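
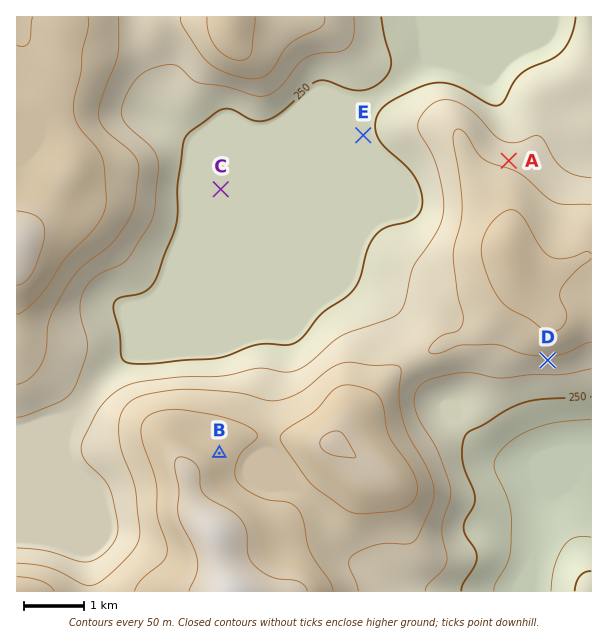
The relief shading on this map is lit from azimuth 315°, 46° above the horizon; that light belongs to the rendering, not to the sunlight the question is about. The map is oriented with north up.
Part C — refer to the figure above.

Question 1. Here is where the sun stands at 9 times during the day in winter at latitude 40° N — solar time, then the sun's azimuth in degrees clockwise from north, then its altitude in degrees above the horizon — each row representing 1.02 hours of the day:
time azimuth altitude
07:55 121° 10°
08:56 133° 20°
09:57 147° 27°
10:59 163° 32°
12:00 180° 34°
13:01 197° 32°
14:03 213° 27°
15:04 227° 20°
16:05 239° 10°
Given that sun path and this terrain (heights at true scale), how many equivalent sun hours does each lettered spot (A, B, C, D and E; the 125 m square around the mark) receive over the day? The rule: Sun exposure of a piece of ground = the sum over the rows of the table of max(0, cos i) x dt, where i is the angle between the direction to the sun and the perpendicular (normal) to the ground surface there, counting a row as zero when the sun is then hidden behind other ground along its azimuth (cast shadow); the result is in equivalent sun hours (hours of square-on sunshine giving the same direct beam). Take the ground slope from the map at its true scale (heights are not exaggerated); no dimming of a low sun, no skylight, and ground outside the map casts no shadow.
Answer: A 2.8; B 3.4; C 3.6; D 4.7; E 3.6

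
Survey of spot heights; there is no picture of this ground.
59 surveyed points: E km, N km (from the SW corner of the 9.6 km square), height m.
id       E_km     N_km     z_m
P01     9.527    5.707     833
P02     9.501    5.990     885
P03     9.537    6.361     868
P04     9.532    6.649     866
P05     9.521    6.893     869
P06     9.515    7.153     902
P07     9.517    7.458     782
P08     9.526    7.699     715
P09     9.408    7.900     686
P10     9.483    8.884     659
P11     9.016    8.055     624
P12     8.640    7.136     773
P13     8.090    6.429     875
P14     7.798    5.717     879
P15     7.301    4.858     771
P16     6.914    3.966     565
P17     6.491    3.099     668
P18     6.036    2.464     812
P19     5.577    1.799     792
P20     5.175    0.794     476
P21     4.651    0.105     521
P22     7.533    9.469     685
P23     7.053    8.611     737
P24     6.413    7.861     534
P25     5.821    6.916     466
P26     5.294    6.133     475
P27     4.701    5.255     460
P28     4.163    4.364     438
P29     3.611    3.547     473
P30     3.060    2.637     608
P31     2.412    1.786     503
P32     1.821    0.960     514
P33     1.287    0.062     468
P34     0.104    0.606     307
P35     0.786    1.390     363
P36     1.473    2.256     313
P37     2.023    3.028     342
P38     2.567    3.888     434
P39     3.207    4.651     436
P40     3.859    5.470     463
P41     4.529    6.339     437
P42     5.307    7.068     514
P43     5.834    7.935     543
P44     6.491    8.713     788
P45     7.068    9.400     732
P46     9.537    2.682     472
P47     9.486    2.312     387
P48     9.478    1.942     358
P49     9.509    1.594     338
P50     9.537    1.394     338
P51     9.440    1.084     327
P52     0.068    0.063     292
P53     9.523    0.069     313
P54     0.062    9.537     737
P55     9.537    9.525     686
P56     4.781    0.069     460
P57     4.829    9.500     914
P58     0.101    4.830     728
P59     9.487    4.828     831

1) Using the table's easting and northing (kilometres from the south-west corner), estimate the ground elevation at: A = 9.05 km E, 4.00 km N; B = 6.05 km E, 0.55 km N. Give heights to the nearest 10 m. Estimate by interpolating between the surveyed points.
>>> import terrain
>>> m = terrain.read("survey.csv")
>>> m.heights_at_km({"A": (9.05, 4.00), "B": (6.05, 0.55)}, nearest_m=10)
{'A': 680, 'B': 360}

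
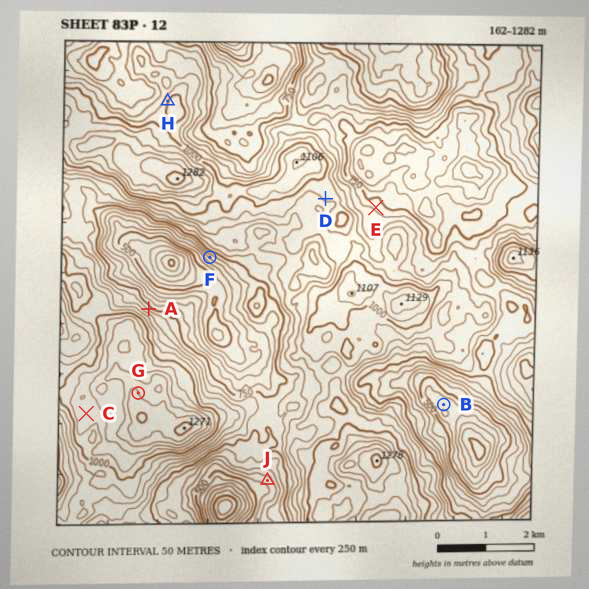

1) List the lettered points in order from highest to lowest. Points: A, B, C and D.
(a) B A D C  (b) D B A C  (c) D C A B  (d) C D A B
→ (d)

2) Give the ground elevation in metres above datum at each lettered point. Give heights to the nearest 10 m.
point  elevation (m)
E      790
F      660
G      1200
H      990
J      570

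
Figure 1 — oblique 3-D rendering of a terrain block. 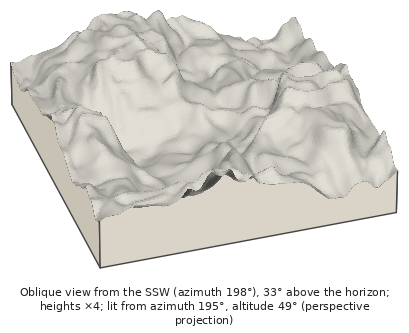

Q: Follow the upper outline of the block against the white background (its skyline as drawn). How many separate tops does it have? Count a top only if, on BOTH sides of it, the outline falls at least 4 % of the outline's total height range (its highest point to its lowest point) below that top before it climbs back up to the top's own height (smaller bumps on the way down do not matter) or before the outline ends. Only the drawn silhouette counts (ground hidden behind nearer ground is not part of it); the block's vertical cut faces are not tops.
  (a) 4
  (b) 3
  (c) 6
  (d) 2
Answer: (b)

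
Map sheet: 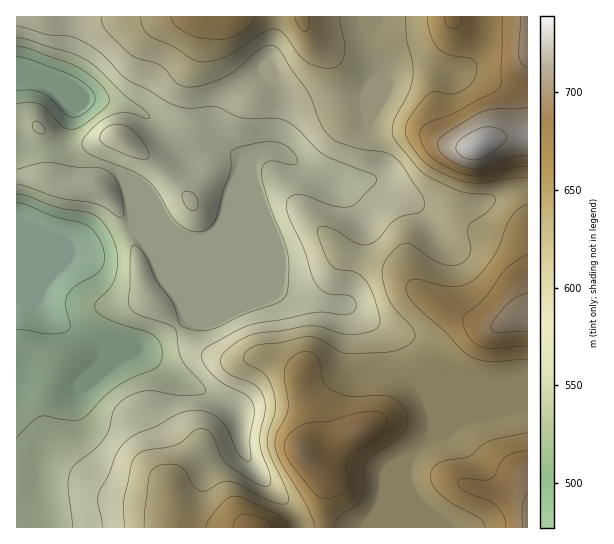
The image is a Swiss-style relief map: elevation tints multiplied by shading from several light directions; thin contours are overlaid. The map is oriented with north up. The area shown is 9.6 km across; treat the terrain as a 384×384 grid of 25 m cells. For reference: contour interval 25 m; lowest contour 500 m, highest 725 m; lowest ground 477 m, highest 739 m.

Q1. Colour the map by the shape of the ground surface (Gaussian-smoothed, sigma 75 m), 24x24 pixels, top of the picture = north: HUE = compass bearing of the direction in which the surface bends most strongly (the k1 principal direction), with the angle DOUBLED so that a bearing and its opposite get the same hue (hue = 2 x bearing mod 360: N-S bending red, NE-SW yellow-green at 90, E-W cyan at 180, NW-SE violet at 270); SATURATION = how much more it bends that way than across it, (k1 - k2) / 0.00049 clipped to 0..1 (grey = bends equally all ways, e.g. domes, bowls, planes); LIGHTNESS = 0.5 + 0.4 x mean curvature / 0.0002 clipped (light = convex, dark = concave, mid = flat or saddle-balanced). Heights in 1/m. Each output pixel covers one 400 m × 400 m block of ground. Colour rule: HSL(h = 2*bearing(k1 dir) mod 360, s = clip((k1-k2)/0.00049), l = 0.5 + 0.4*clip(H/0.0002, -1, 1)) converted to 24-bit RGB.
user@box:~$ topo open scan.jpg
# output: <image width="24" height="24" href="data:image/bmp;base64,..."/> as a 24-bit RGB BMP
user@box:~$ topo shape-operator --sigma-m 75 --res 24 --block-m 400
<image width="24" height="24" href="data:image/bmp;base64,Qk32BgAAAAAAADYAAAAoAAAAGAAAABgAAAABABgAAAAAAMAGAAATCwAAEwsAAAAAAAAAAAAAfYiIal+Afml7hYNxZG16gJJ+maOMnrCUSme3bnK6x+fg1+f0vi3/fxBq4tBEZG02QHlgfn+AgH9/flpiZz0xYmMxNWBCp897e4hyYVd4eICPhZ2jX2ugmn+Ln6V+m8GCPWN3WrCbtOqzWxlCMwAVyYk109Sorcu9MH6kbHOAgWCBlzmAloq/n8fbWo3LirV/eoiRWWWMgKaieIKWZlZ+g5+Srca8w7CmTU52ONVHn5wsMwAkpyElsu+uoMuuv7qJTDZiV3F1TE6Kf6bQwt3liWa9iU+bnreyj4t9YIaLa5mDYmKKZGiekMSqg66VtVyBtGx5iMVnIQcsVwOC2/Dl2+/dn1uX1Ds6gmVAKGc0Nn1XPpZOfnlKgFRud7O1j7S1j4OGcY6FaJCEWFJteYZYhaZHdXNJgFtmzM61xKK6DgI4LmzGzuW8z6WVelarx6Le7tjzk5vVQZqzVHV+WHpbUZBTYIRPc39RkYGah6CJW4OPR0OZqpq8qJy1fKirYLa5q76BlBssJg0jI0wozto0qMNSaJuBVqecwZi32afPi0mzbFyAf4B/eYBycX1ga35TfXFgroteZWlJLGNFTpdisp2Qp3p5aEMxQBQKcBQLZnI9KXNcndR/m8dzVY1TU2tKaHU/nmpCikNhgHR4f395f3xxfn9rf35wZXRQqaNxpn+LVomCOHZCUnw7iTdHmyxYc0i8ubnoysLoYbjagc7E0MS4bpmnZ12ZfXCVk2qQmXOXkHiPiVFghU0ufH0sV1wunLXTi6TJuH27nlOGe2xUT0UmOzYhbcGAfdnjbZvXyL/lzc7tdY3X3NDdnYzEVE2zmHiwpF2imFpuh0NRgjZiyoikw5qxXFqVo6BpaDhLjiwvpUtHo0NxqliVVcWbS919VXE2GUoVO4knn6FTfXpPr5pYqEpBYD1MbCw0fzUldk81kWhUar3HnLzY2rnjo4vYf3pPRTlylpW9np/PmHjTuKjQut7WbUmaf35/fIB7UnhCSmYkV1oqclchglsbQTsnUzJErX18l77CoNvffK3KWGOSn3mDsI+sf39/QoF+XaV9fWiNjj2H2s2MnbNJf2d5gH9/gH9/f4B/f39/TUt0l1R0u4V4V12FPXWRm8mzo863d7OmWFiIcFGKn3+EopyGf4B/e4B9Q21SWEU9WTZG5PO9iEuHf39/gH9/gIB/gIB/f39/SzlsiF1pvL+ciabDS5HUj7isoL2HbHpdVDxCSFlEi5Vmqpt8gH59fGRZXT8zRjI4X6BIqNpwgHR8gWRkf4Q5bIFxf39/f3x/UyFdfq92pdqygLi3PEZ1pJh5vbGLcDtmf1psX4yHXo1mpqhsQyITZzUUc3cyLU46c+93Z5qKf2l/oSpnzuLEL4SNf3+AbU97XECutunNi76vjlF1VUdmYKFYqmlUf0x4ep+AW5aZZmmXraWdOkmSndHZt8XppM/xoPHWXFB+ZCZfmNmrzsiwQDyLdXt/TDd6jtu0kL2Ick5XfVFkjHN8fnVghEY9c1o3eVsYP0IHFTMIZpEnzND/1eL2haLer3HUkBc2VhsZSNuKdsehnnOBtnCkWWmAUYqjZrFnfkU6aTkoamIwbXs0SjYygyEwlC0doEoqydZzKpk7J0gZTEYVj4obdSYxoQ4dpycsr/TfdtrYelNtf39almdVd2NQXoRLZkM2aiw3pnFjfKeVeHitSyxuc0ikx87w0tj54NrxsqHpV03ccY7AufPdAFLsxKP+19n0rLzmeiZohkNFjH5dfVlYlHJedHFTU0htZomfo7u3mba4WWmvPiHjutbqmObjgaDL48LbzaPgfW7gutjn1dKPJwwjCSoL24wAaBEBYiYin55Qd5BfYmWApoqjipGsVHiycJilg6F+kZx/Y3B+J2l7lbV8krRlPnJlpqN7uIOPhV6ai4gddREQbTY+Jg0OnY0bsbNXc5altJagoZl1SIdoYauQi5KsbkyOhWVZlKJefZ9kZ3x8PWBnVIVHv8ZwPFdDY2w4klUrfF8oVjYbQB0JVCgcUainicGnnbGQX395kHlsuZCHop1rL4gxP2NHayxgtJ9eeLh4gJ6IW1x3UlJpTIlguZJDaF87PWREjlV9yIyKZjBGg8SvbbPObKK4d6CWpYqHjGmFdH9kpqB4tIWDsaRqHTgzKipRx+KzgL2qcXSXcl6ac3SgVlWHs05dsLZ7Q46JPlpyzMaerbv1utPlY3rIbnG3jZawfHqpooK+m5vGoavBn5fB3cThW1fnIWHmyue+bouIaGN3a2p/bmx/WUSDt4az0tnEUG2iNkJ5xMeF"/>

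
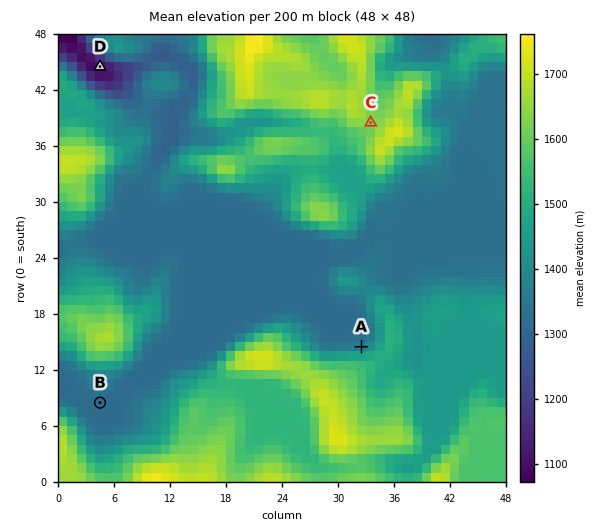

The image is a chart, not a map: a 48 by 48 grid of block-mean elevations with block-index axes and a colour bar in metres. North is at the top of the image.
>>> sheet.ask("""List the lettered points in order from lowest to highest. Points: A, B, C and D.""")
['D', 'B', 'A', 'C']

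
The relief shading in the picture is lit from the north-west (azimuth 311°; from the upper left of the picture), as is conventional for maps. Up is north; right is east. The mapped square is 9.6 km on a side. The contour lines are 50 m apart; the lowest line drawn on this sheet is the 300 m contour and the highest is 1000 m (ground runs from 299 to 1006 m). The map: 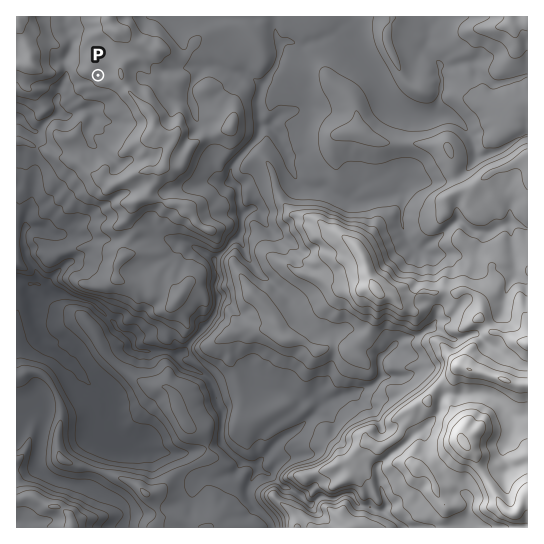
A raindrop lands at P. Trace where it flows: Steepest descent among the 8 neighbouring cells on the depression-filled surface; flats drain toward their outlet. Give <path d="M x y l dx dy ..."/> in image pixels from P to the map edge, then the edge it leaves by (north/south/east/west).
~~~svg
<path d="M98 75l0 2-12 12 0 2-9 10-6 2-8 8-5 0-21 20-6-1-10-11-4 0"/>
exit: west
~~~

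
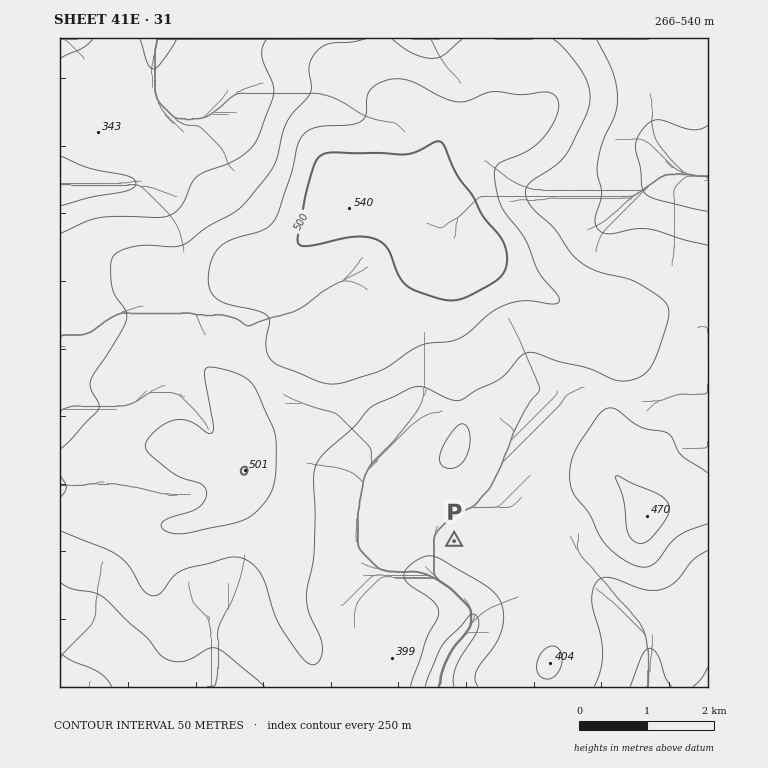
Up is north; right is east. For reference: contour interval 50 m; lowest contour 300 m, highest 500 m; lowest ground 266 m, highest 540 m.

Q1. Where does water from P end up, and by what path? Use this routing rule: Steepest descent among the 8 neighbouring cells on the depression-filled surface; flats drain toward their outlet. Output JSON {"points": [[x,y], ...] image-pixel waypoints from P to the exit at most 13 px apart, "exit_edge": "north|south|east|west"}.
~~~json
{"points": [[454, 541], [441, 555], [437, 568], [442, 582], [456, 594], [469, 607], [471, 621], [464, 634], [454, 648], [446, 661], [441, 675], [439, 687]], "exit_edge": "south"}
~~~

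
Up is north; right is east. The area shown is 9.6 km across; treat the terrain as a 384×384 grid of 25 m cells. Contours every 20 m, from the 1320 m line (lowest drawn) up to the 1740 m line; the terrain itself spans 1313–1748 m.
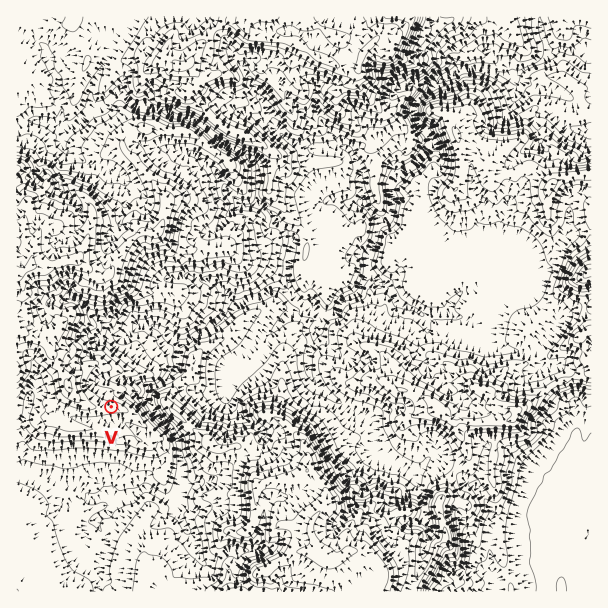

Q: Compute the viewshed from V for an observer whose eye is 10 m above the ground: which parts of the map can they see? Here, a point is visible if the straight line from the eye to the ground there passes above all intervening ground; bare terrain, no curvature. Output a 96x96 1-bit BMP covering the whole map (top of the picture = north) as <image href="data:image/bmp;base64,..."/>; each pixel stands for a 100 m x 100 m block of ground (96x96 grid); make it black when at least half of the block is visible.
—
<image width="96" height="96" href="data:image/bmp;base64,Qk2+BAAAAAAAAD4AAAAoAAAAYAAAAGAAAAABAAEAAAAAAIAEAAATCwAAEwsAAAIAAAAAAAAA////AAAAAAD//////gAAAAAAAAD///x//gAAAAAAAAD///4//wAAAAAAAAD/////94AAAAAAAAD/////9+AAAAAAAAD/////8HgAAAAAAAD/////gA+AAAAAAAD/////wAfAAAAAAAD/////wAPAAAAAAAD/////5CGAAAAAAAD//////jGAAAAAAAD///z//zuAAAAAAAD/8P5//z/AAAAAAAD4AH8//x/gAAAAAADwAB/m/wHwAAAAAAAAAAeH/wDwAAAAAAAAAAAH/wAQAAAAAAAAAAAD/wAAAAAAAAAAAAED//wAAAAAAAAAAAAHP/8AAAAAAAAAAAAHn/+AAAAAAAAAAAAHg/+AAAAAAAAAAAAHgH+AAAAAAAAAAAAHgP+AAAAAAAAAAAAPiD8AAAAAAAAAAB8Pjj8AAAAAAAAAAf8Pjj4AAAAAAAAA//wfB/wAAACAYAAD//gwAfgAAAO/4AAAB/BgA+AAAD4B8AAAD+BAA8AAAH4B8AAAP4CAB+AAB/wDwAAAf4CAA/AA//gGAAAAf/DAA/gH/8AcAAAAfAB+D/gP/wAYAAAAfw98H/gP/gAQAAAAP/48H/gd/gAAAAEAH4AcD/gc/gAAAAcDAAGcD/g//AAAAA8DwAGMB/g//AAAAH8D4ANOD/4/+AAAAH4HAAcO//8f4AAAADyHwAQ8f/4fgAAACDyBwAB///4fgAAAHD8A+AH///4PgAAAPB8A8/////wPwAAA/x5Af/////8D+AD///4AH///j/g79B////4AH//+DiDx/H5///7AP//8D4HwYP////7Af/7wH/H+If/////v//4AH/v+A/////7//f8Af/P+B/////8/+H/j//P/D/////8D8H///iP8D/////8AMD///AP8D/////8AAD//+AH8D/////8AAD/RAAH/D/////8AAB/AAAH/R////98AAA+AAAH/x////88AAAAAAAH/wf///48AAAAAAAD+Qf///4cAAAADAAB8Af///4MAAAAHgAA4AP//f4MAAAAOAAAACP//v4AAAAAIAAAAGP/zP4AAAAAAAAAPEP/DP4AAAAAAAAAHMP/DP4AAAAAACAAGMH/GP4AAAAAAGAAGMB3CP4EAAAAAGAAHOB3GHgAAAAAAMAAGMAjmBAAAAAAAIDAAfMTmAAAAAAAAAOAAf8HGAAAAAAAAAYAA/8HDAAAAAAAAAwAB/8PAAAAAAAAAGAAB/8PAAAAAAAAAAAADn4OAAAAAAAAAAAIHHweAAAAAAAAAAAYePg8AAAAAAAAAAAyceAwAAAAAAAAAAAm8cAAAAAAAAAAAAAv/4AAAAAAAAAAAABc/wAAAAAAAAAAAAB4j4AAAAAAAAAAACH4/4AAAAAAAAAAAAP//wAAAAAAAAAAAAf/9g+AAAAAAAAAAAD/wx8AAAAAAAAAAAf/ARgAAAAAAAAAAA/8ABgAAAAAAAAAAB/4AAAAAAAAAAAAAB8AEAAAAAAAAAAAABgAAAAAAAAAAAAAADmAAAAAAwAAAAAAAB/8AAAAAQAA="/>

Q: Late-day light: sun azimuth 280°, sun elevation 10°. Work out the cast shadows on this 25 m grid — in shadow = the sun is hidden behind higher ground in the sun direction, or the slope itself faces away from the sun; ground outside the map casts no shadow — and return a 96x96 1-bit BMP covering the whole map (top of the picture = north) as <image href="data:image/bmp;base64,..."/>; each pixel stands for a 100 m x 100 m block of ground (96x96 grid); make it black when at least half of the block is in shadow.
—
<image width="96" height="96" href="data:image/bmp;base64,Qk2+BAAAAAAAAD4AAAAoAAAAYAAAAGAAAAABAAEAAAAAAIAEAAATCwAAEwsAAAIAAAAAAAAA////AAAAAAAAAAAAAAAAA9/8AAAAAAAAAAAAA9/+AAAAAAAAAAAAA+//AAAAAAAAAAAAA6f/AAAAAAAAAAAAAyf/AAAAAAAAAAAAAjP/AAAAAAAAAAAABDP/wAAAAAAAAAAADDn/4AAAAAAAAAAACDj/wAAAAAAAAYAAABj/gAAAAAAAAYAAAAj/AAAAAAAAAIAMwAD/AAAAAAAAAIAGYDn/AAAAAAAAAIAHODnvYAAAAAAAAAAHjhHOYAAAAAAAAAAHw4Hs+AAAAAAAAAAH4MDo+AAAAABgAAAP4ABg/AAAAABgAAAPoAAA+AAAAAAgAAAf4AAA+AAAAAAwAAB/8AAA+AAAAAAwAAB/4AAAeAAAAAAwAAB/wAAAeAAAAABwAAB/gAAASAAAAABwAAB/AAAAB4AAAABwAID+AAAQB+AAAADgAID4AAAAD/gAAAHAAABwAAAAH/wAAAeAAAIAAAAAH/wAAA8AAAIAAAAAD/xAAA8AAAAAAAAAD/hAAB4AAAAAAAAAA/hAAD4AAAAAAAAAAfhAOA4AAAAAAAAA4HjgeAQBAAAAAAAAIBjwOAHBgAAAAAAAAABwAADjgAAAAAAAAABgAABjgAEAAAAAAABAgABjgAGAAAAAAAAAeABhAAGAAAAAAAAAPAAgAACAAAAAAAAA/4AAAADAAAAAAAEB/8AAAABAAAAAAAAA/8AOAABAAAAAAAAA/+ABgABAAAAAAAAQf+AAAAAAAAAAAAAwPHAAMAAAAAAAAAA4MPwAMAAMAAAAAAA8AfwAAAAOAgAAAAA5gf4AIAAHAAAAAAAxgX8AAEABwAAAAAFxgH+AAAAAwAAAAAEBAH/AAAwA4AAAAAAAAH+AAIwAYAAAAAAAAH8AAIwAYAAAAAAAGD8AAAwAYAAAAAAADBwAAgwAAAAAAAAADggwBwwAIAAAAAAIBwB+BwwAMAAAAAAABwD/A4AAOAAAAAAABwD/AYAAOAAAAAAAB4B+QCAAOAAAAAAAB4B+YCAAMAAAAGAAB4B8eAAABgAAAGAQBwA4PAAABgAAAHAQBgAA0YAABgAAAHAGDAAAcYgAzgAAAHgHAAAAY5gAzgAAAHAHAAAAR5AAjwAAAAD2AAAAh5MAhwAAAAByAAAAD4AAhoAAAABwAAAAD4cAhuAAAAAAAAAADgcAAHAAAAAAAAAAOAQAADgAAAAAAAAAcBgAADwADgAAAAABwHgAABwABwAAAAADgOCAADgABgAAAAACAAGAAHgHhgAAAAAAAAGggHADwAAAAAAAAANhgfAH4AAAEAAAAAJjgfAH4AAAGAADAADjjvAH4AAAEQQHwADDH/gBwAAAGYYD8ADAf/4AgAAACIIB5wDAf/+AAAAACAAABwAAP//AAAAAAAAADgAAP///AAAAAAACAAAAP///AAAAAAACEAAAM//+AAAAAAAAYAAAA///AwAAAAAAcAAAAf//AwAAAAAAYAAAAP/+BwAAAAAAQAAAAP/8BwAAAAAAAAAAAH/4DwAAAAAAAAAAAH/gDgAAAAAAAAAAADwABgA="/>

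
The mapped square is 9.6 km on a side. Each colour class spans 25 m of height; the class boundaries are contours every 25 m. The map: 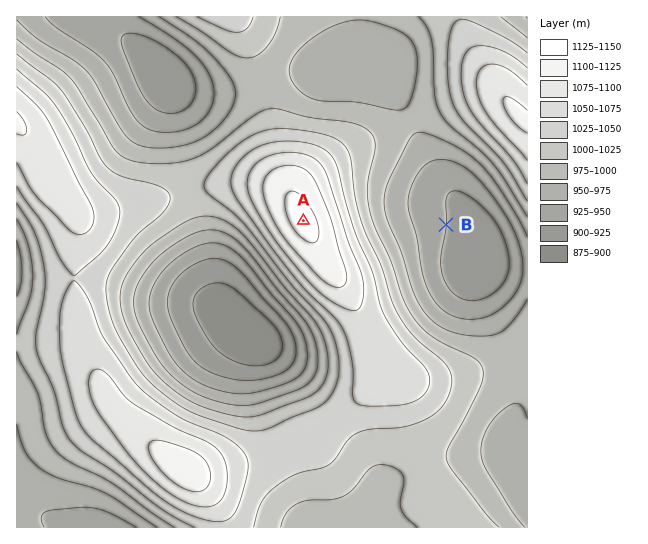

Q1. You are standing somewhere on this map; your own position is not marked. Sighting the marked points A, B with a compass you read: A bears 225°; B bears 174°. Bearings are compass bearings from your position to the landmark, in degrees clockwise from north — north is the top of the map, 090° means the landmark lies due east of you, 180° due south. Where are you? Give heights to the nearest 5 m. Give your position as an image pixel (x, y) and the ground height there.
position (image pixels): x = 432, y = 92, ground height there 995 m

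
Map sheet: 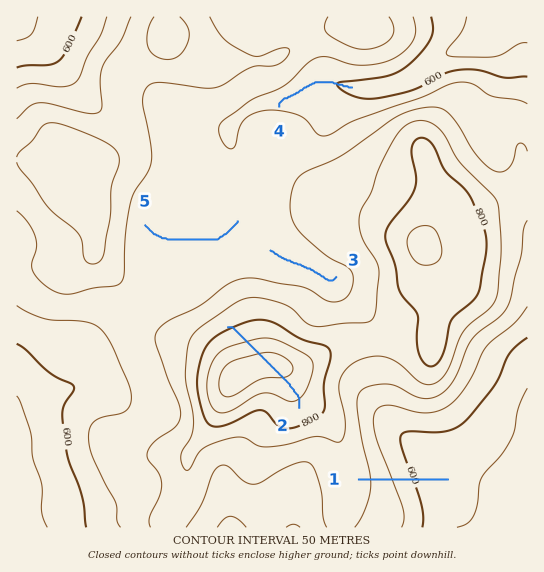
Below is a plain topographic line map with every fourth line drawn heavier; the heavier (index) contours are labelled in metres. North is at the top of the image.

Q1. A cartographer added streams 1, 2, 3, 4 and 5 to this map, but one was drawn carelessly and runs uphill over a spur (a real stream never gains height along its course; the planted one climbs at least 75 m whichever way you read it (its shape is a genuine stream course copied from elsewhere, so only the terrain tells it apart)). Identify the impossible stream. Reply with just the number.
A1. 2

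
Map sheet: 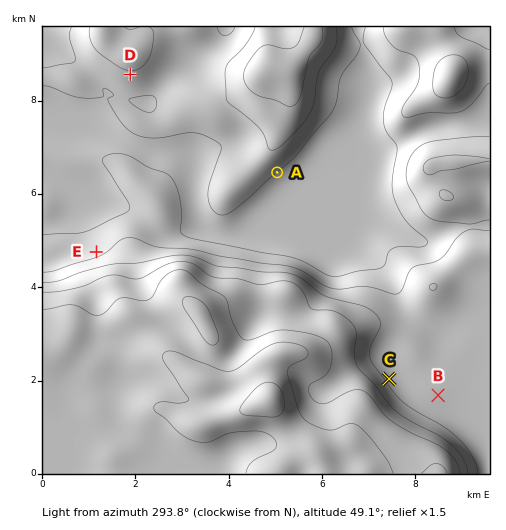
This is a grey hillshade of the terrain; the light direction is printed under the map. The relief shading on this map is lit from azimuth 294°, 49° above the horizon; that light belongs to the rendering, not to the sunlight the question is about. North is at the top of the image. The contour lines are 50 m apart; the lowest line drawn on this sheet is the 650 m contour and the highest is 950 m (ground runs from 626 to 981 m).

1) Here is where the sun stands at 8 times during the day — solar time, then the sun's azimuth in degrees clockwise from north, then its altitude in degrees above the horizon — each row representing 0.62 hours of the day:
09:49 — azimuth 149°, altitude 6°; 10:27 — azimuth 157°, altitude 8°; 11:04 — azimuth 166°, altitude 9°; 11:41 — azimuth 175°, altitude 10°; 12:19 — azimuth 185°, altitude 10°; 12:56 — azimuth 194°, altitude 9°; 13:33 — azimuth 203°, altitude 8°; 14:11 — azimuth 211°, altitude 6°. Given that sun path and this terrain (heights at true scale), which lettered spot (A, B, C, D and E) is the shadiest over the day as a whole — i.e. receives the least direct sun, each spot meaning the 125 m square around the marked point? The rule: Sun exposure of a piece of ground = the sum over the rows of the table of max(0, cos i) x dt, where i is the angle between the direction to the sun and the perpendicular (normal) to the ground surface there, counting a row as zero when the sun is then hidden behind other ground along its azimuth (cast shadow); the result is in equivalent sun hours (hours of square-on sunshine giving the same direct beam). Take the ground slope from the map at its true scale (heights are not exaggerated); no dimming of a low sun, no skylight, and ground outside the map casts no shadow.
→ E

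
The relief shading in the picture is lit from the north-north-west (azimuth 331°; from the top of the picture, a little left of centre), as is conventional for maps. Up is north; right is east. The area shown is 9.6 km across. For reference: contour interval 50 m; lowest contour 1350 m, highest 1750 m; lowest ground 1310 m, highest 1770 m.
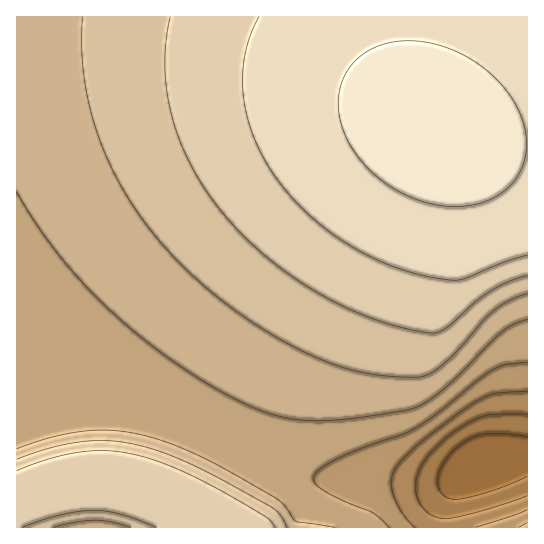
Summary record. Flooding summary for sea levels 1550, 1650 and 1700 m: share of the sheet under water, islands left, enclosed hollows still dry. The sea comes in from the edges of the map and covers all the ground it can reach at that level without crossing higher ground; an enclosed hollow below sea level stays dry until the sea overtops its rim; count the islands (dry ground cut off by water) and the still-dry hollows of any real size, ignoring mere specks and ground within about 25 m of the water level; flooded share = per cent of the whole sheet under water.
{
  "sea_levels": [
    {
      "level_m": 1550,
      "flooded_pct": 25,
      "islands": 0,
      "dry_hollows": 0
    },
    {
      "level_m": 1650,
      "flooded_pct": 59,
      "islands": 0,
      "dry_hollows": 0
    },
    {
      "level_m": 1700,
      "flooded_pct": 76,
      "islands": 0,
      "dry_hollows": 0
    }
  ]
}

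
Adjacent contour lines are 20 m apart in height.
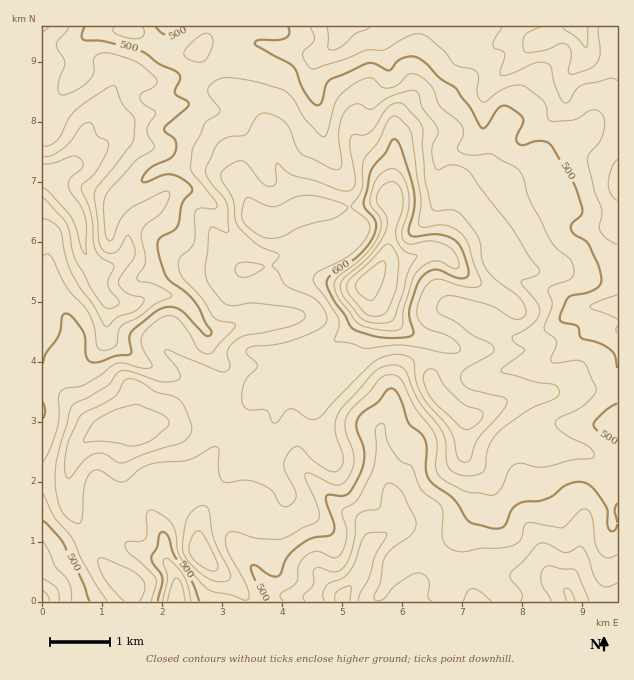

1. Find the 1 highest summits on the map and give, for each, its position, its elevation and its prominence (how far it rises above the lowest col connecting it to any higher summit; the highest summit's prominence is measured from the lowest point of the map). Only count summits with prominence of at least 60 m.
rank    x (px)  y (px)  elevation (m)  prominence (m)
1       368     282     690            285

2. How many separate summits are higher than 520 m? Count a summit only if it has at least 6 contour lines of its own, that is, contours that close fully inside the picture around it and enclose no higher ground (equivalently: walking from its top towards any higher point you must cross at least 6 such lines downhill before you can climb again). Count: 1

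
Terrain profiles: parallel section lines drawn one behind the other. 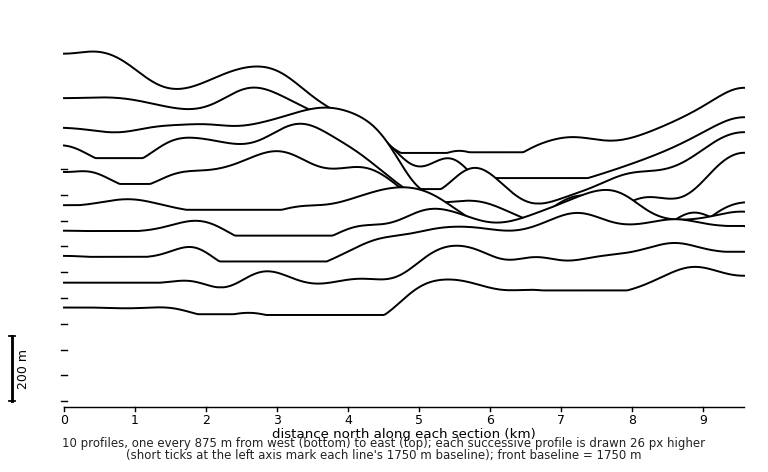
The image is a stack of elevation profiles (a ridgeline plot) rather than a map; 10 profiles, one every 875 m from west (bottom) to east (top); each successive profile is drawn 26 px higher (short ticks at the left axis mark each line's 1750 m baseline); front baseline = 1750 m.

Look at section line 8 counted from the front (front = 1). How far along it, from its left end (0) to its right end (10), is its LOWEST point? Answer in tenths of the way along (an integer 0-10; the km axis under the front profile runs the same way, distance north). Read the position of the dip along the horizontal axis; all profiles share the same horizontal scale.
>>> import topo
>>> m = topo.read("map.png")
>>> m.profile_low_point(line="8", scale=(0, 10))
7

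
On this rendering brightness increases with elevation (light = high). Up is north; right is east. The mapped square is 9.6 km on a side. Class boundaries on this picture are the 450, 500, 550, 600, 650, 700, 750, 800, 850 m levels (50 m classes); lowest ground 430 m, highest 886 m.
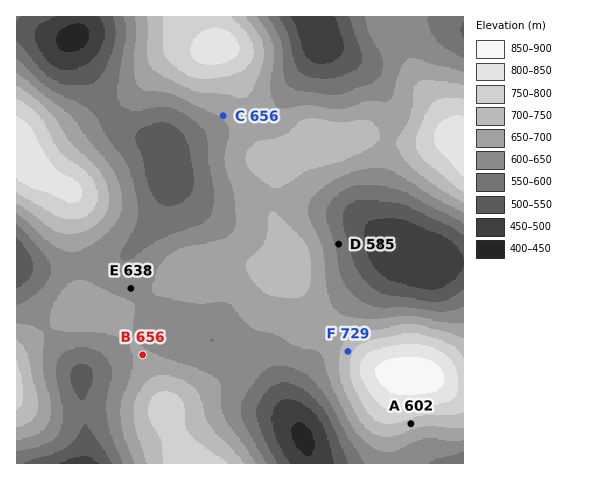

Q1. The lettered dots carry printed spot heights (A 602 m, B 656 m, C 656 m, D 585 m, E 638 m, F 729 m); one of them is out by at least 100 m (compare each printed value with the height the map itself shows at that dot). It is A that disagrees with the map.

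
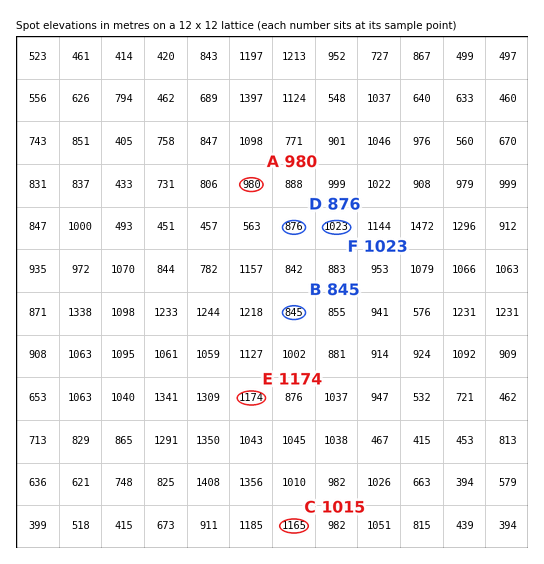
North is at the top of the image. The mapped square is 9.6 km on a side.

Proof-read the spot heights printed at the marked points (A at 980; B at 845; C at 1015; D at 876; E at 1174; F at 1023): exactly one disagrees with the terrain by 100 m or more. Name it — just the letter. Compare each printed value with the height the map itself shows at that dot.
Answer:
C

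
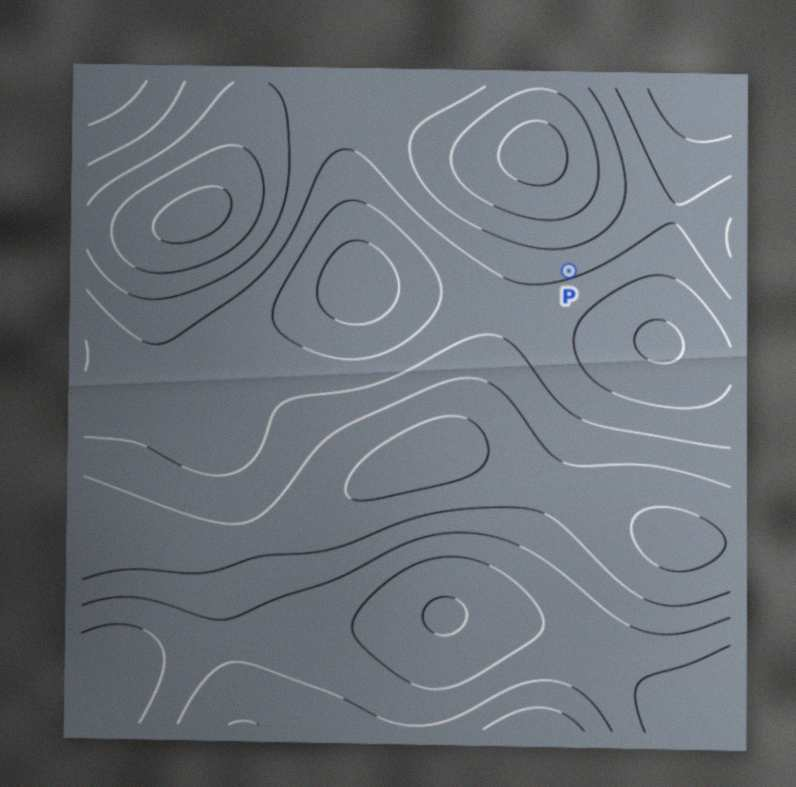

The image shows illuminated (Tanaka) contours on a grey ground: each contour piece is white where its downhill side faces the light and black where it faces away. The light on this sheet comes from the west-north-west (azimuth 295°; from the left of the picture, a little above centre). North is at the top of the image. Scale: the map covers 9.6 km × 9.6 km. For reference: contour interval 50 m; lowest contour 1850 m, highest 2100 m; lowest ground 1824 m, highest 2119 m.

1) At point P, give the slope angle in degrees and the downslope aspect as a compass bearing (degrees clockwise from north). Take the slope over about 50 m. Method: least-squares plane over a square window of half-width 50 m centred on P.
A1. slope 6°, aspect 165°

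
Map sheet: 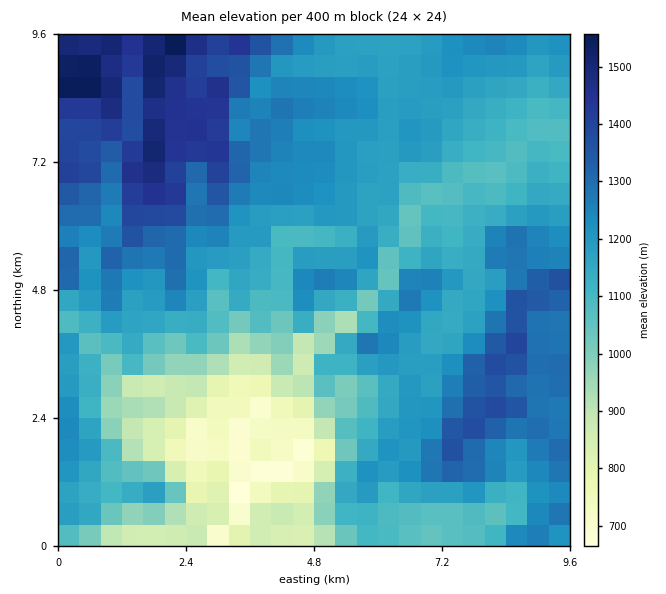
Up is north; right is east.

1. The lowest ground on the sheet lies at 620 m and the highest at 1590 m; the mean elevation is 1160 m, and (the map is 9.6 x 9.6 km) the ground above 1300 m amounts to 17.5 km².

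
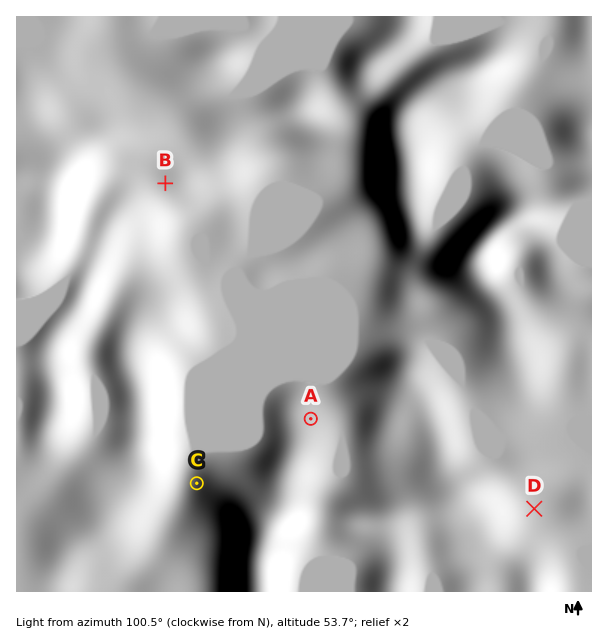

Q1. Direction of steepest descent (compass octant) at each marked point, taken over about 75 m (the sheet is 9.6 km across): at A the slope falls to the NE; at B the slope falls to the S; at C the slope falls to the W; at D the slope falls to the SE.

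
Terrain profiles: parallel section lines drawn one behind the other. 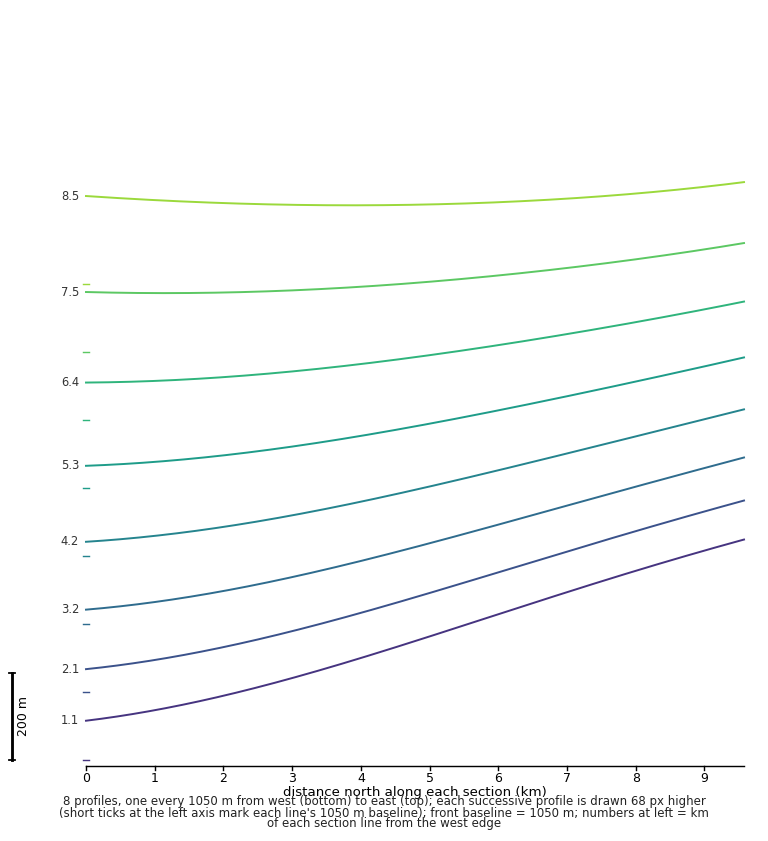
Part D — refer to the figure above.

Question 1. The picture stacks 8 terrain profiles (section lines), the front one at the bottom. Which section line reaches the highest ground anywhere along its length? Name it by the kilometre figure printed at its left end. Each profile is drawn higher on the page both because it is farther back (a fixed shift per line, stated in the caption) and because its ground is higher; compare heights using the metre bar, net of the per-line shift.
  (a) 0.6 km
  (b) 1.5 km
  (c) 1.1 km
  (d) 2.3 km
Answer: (c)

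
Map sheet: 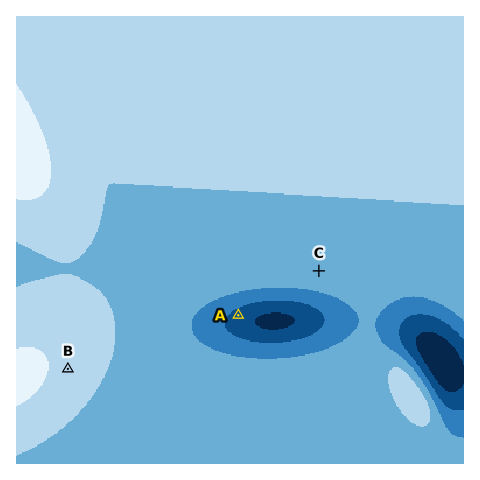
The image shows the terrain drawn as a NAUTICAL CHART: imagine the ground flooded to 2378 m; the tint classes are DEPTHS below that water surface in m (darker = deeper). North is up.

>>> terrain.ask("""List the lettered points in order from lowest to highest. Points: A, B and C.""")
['A', 'C', 'B']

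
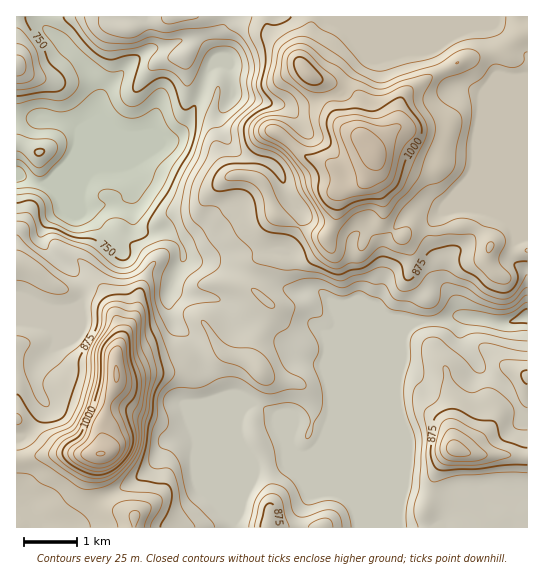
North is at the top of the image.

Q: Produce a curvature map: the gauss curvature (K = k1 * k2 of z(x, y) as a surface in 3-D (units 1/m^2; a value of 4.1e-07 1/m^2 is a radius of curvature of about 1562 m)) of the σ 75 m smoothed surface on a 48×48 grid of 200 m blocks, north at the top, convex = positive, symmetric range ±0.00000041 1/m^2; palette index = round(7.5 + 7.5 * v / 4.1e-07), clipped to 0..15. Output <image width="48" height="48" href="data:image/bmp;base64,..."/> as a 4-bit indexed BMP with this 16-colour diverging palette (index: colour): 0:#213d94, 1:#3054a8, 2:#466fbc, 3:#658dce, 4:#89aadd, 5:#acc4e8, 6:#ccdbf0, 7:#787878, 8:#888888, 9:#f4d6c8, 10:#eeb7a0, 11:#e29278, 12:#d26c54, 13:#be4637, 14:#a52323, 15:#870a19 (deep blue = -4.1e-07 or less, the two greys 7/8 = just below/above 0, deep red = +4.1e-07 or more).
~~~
<image width="48" height="48" href="data:image/bmp;base64,Qk32BAAAAAAAAHYAAAAoAAAAMAAAADAAAAABAAQAAAAAAIAEAAATCwAAEwsAABAAAAAAAAAAlD0hAKhUMAC8b0YAzo1lAN2qiQDoxKwA8NvMAHh4eACIiIgAyNb0AKC37gB4kuIAVGzSADdGvgAjI6UAGQqHAIeHeIiIdZqHiIZ1i4Um7IZ3d3Znh3iIeHh4eId3rXdmeHeIi5eYeGZ3d3mnd3d3eIiId3dmiHiGh3h3bqeJdmd3d3iHd3iHh4h4h1VDeHeXmHd3Znd4d3d4d4dXiHiHh4h3hiIAd3d3iIiIhWd3h3eIiIdVeIeHh3iHZozFQ3h3iIiIhnh3eIiIh4hRSHZ4h1VCXv//cGd3iHh4h4h3d4iIiIdmzLpVZYdke7vP9Vl3d3h3iHd3d3iIiIh7/5h3d5hlZyRo6Yt3d3d3mHd4d4iIiIp3qXd4iINXu3p3dJd3d3d3iIiHd3iId3hmiIdnmMebyoh1Q2N3iHd3d4iHd3iId3dmd4h3eHiZiaQDeHqoh3iHdoiHd3iId3h3Z3iId3iIeIc3iY7Jd3iIZnd4d3iId3iHd3eHdnd4eJheuVVWiHiYmmaJd3iId3iHd3d3iXh4eKl9l1Q2h2d2vHeHh3iId3d3iHl3e3iHdle7eHd3d3h2mIh3iHiIiIeIiHl4eHh4dgb/ind3d4h3d3iId3iIiIiIh2d3eIh3iYffmYdnd3eHd4h4d3eIh3eZh3mHd3d3iLsTV3eYd3iId3d4h3iId3Z3d3d4iHd3eJtDeHd3mYeId4eId3iHd4dTeYhVSId3eHS8d4hnmHd3eJh3eHeIdoeXiXdmXoh3d3U2dGynZ3iHiIh4eGeIh3bKeHaKpYiIhnZXbHiXiId4h3eIl1iXeJVmeIic4Hd3d3dWZAeGiIh3d3d4l2h2iKiHd3ec8IiImHd71lh3h3d3d4dEWpaHmGh3Z3hnWphmiJiL162Ih3d3iIh1foTHh1eId3h5d1h6l3Z4ZXdGiId3d4mXy3eWWad4iYjXWHg6imRoeGZ2d3eHdngy6Yh2ZsdneFSHd6hWnZeKdneHh3d3Z7YoUFmXZXd3eod3d3aLmIdniHhniHd4esevQVnKR4d4h3d3eH2GiHd3iIh3iHeIhniJrZaXSIeIh3d3iHZGd3iId3h3iHeKdnZHzISJd3eHeHiIiKBHh3d3d4iHiIqGinh2Z3eYqGdoh3d4iPVnd3d4iHd3iIvIlpxkaHh4qHdpl3d4iHvIZ3d4iHd3dmWFKOqGiFeJuIiIiHd4iBnrZ3h3d4iah3eSKJE1dWiJlnd3d4iIiHeHZ3h3d4ibmJd2jKR9p5qYZXpXd4iIiGmGaIh3d4d4dXQ13/eJeKrGR85GiXd4iFmHd3h3Z4h4Vmdni1JnZ4iIebhWiXd4iFmXZ3h3h3iIZ3ipQSeGZHZph0iXd3d4iGh3h3iHqYmHeHi8RGl0NYeFWHeHl3iHiJhXmGeHh3qWd4h1jJeKhVWImJSIuHd4eMdXh3d3h2eGZ3d3iHa/hneJp3eCWHeIePiId4dnqIZ6mIiqd3v6iIiYh3eGfJh4h5h4h3d3hXiLp7rZZlvod3eIiHiJeqZYiHh3h3iHl7dGVGiGdUZmd3eIh3iIdmd3Z3iYiIqY2SiId3ZFl2dld3d4iIiHd3eIeSh2VpmHd1m3iHd3h4h2eHd4iIiHd3eIdw=="/>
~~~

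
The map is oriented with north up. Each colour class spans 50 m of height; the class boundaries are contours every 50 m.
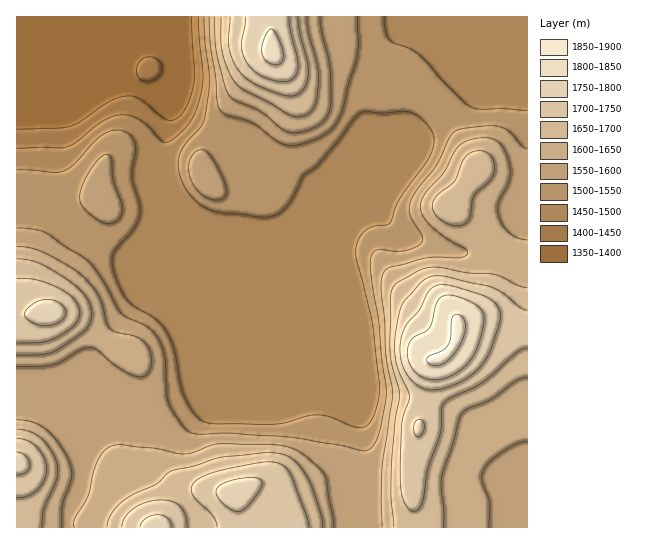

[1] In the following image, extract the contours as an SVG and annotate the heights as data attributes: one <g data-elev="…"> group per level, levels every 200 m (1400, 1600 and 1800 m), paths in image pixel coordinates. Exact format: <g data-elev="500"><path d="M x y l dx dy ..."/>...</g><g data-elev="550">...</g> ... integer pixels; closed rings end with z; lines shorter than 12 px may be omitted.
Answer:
<g data-elev="1400"><path d="M143 81l10-1 7-6 2-4-1-5-6-7-9-1-4 2-4 5-1 10 2 4z"/><path d="M192 17l3 54-1 12-7 23-5 8-5 5-6 2-5-1-25-20-7-3-7-1-17 5-29 20-11 5-12 2-41 1"/></g><g data-elev="1600"><path d="M61 527l1-22 10-28-3-15-10-19-13-14-13-7-16-2"/><path d="M334 527l-8-50-5-7-17-15-11-6-12-4-56-2-12 2-19 7-9 2-30-6-33-3-7 0-6 2-7 7-5 9-8 31-14 24-1 9"/><path d="M489 527l1-22-8-24 1-11 8-9 14-11 12-7 10-2"/><path d="M17 366l36-1 9-4 17-11 10-2 8 1 21 18 19 9 6 0 4-2 3-5 2-8-3-12-7-9-8-4-19-4-6-5-11-32-7-10-10-11-38-22-13-4-13-2"/><path d="M527 240l-9-2-9-5-7-8-4-10 0-12 10-20 2-9-2-15-6-13-7-6-9-2-13 1-11 4-7 8-12 22-18 21-4 7-1 6 3 8 7 10 15 12 20 12 2 2 0 3-3 3-5 1-33 0-35 9-6 4-3 7-1 13 4 28 1 35 7 40-11 72 0 61"/><path d="M215 17l2 36 8 32 4 10 6 5 27 12 21 18 11 3 12-2 13-6 7-7 4-9 1-12-1-30-9-36-1-14"/></g><g data-elev="1800"><path d="M429 379l12 0 13-5 11-8 9-11 6-14 4-22-2-9-8-7-20-7-7-1-5 2-6 6-6 24-4 4-12 6-4 5-3 11 3 12 8 9z"/><path d="M274 65l7-2 2-8-5-17-7-9-2 1-4 7-3 14 4 10z"/></g>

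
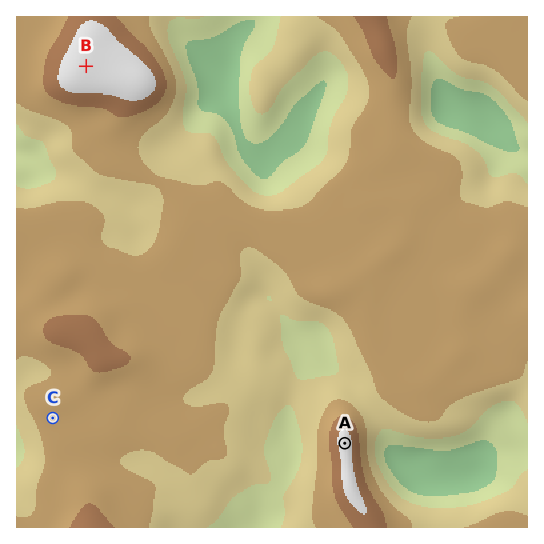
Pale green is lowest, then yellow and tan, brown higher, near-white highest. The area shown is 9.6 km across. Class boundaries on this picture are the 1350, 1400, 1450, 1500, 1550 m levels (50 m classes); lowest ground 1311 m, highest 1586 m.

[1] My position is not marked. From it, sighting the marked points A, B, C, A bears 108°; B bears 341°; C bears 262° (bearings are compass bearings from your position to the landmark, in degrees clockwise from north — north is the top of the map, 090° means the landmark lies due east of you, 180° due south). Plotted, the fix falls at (200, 397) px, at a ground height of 1450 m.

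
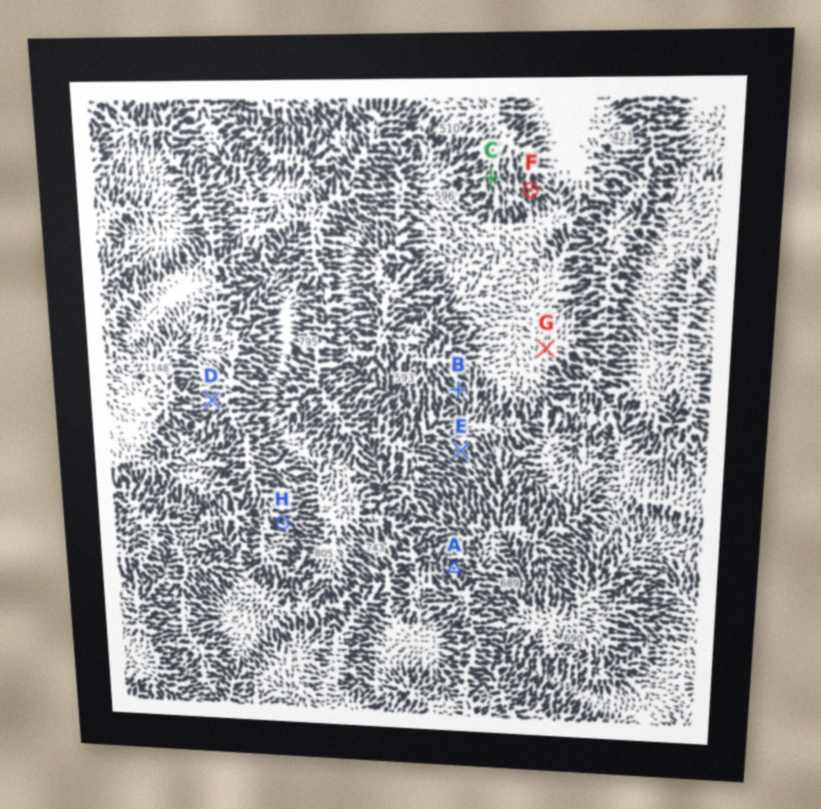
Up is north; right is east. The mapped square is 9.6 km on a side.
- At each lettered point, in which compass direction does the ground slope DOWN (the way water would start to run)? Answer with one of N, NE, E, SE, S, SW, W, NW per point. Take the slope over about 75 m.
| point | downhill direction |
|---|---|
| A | N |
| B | SE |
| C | S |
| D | W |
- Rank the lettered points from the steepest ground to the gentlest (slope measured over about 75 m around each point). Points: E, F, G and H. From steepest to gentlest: E H F G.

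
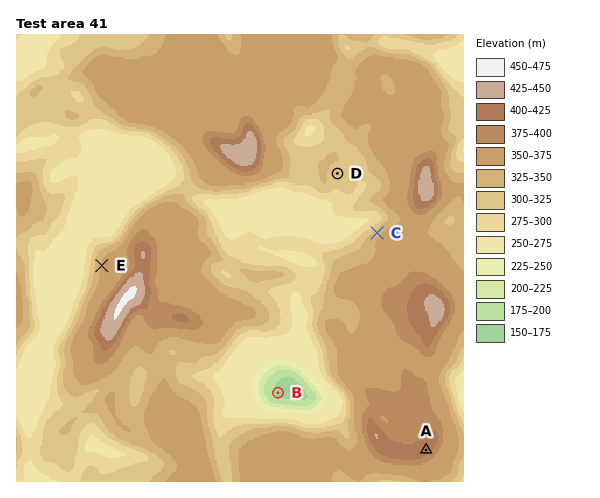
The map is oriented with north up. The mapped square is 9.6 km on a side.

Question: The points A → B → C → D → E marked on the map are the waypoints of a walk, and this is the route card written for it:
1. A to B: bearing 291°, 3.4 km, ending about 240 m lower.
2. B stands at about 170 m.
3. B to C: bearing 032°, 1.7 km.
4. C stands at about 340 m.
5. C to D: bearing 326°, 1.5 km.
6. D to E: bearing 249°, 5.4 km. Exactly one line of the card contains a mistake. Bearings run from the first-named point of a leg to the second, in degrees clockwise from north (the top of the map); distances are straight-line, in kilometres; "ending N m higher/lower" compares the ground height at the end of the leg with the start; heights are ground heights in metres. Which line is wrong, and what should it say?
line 3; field distance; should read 4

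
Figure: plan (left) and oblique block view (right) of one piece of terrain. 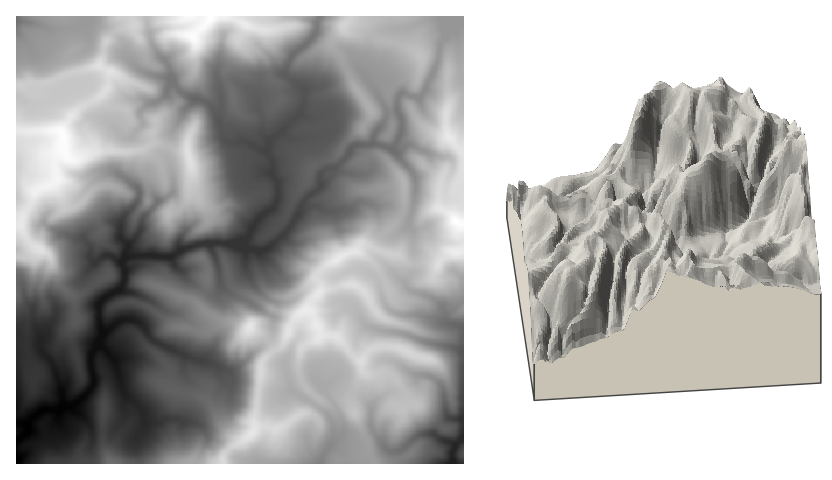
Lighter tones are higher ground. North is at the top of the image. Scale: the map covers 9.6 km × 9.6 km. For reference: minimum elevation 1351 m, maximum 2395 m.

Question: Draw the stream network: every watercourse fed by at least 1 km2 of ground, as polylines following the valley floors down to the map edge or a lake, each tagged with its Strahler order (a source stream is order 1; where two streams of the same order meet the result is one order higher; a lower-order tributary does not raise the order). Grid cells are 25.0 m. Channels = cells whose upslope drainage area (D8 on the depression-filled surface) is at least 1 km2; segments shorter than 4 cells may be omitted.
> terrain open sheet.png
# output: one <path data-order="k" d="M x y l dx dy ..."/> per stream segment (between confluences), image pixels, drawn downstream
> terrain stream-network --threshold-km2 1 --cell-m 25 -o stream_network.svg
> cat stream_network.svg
<path data-order="1" d="M314 463l8 0"/><path data-order="2" d="M454 449l-2 5 1 4-1 5"/><path data-order="2" d="M328 448l-2 3-5 9 1 3"/><path data-order="1" d="M377 435l5 6 1 4 6 6 3 1 5 0 5-3 11-10 8-5 13 0 7 6 13 4 0 5"/><path data-order="1" d="M183 423l-5-4-12 0-4 2-17 0-1-1-1-8-3-3-17-18-1-7-2-1 0-5-7-20-10-10 0-1-5 1-7 7"/><path data-order="2" d="M463 421l0 17-7 7 0 2-2 2"/><path data-order="3" d="M59 410l-14 0-13 8-5 7 0 5-1 2-9 9"/><path data-order="1" d="M329 396l0 2 6 7 7 15 0 4 1 1 0 9-15 14"/><path data-order="1" d="M298 392l8 5 6 6 9 6 9 9 3 5 1 16-6 9"/><path data-order="1" d="M432 377l6 5 6 7 1 17 1 1 0 5 1 2 6 5 8 0 2 2"/><path data-order="1" d="M229 371l-18-8-3 0-5-2-4 0-11-4-15-8-6-1-12-6-7-6-3-8-6-6-5-2-12 0-7 5-6 5-4 2-4 4"/><path data-order="3" d="M91 355l0 13 3 7 0 9-2 2-15 17-6 3-5 1-4 3-3 0"/><path data-order="2" d="M463 351l0 70"/><path data-order="1" d="M40 341l-1 6 3 6 11 10 8 23 2 19-4 5"/><path data-order="3" d="M101 336l-6 7-4 12"/><path data-order="2" d="M448 323l15 4 0 24"/><path data-order="1" d="M363 321l5 6 3 0 4 2 4 0 7 3 16 1 24 9 8 1 1 1 6 0 1 2 5 0 1 1 5 0 10 4"/><path data-order="1" d="M385 305l6 6 7 3 4 0 1 1 18 0 5 3 8 0 6 4 6 0 2 1"/><path data-order="1" d="M427 295l10 6 5 6 0 2 3 4 0 7 3 3"/><path data-order="1" d="M126 292l-4-2-4 1"/><path data-order="3" d="M118 291l-10 4-9 9 0 18 3 6-1 8"/><path data-order="1" d="M221 285l-3-20-8-20-2-1"/><path data-order="3" d="M124 265l1 2 0 11-3 9-4 4"/><path data-order="3" d="M124 260l0 5"/><path data-order="2" d="M127 246l-1 6-2 4 0 4"/><path data-order="3" d="M208 244l-9 0-5 2-7 2-4 2-2 0-7 6-3 0-2 1-10 0-1-1-26 0-1 1-4 0-3 3"/><path data-order="3" d="M238 243l-24 0-1 1-5 0"/><path data-order="1" d="M69 236l6 2 8 0 7 7 0 12 5 6 9-7 7 0 6 4 3 2 4 3"/><path data-order="1" d="M410 227l-1-5 1-1 0-4 3-9 0-5 1-1 2-23-3-6-15-16-2-5"/><path data-order="1" d="M340 210l-6 0-1 1-10-1-7-4-15 1"/><path data-order="2" d="M301 207l-2 4 0 4-5 5-3 7-7 7 0 1-1 0-16 14-11 0-1-1-5 0-5-5-7 0"/><path data-order="1" d="M158 202l-15 16-2 10-2 4-2 3-1 3-9 8"/><path data-order="3" d="M273 176l5 6 0 17-4 5 0 3-15 11-9 11 0 3-12 11"/><path data-order="1" d="M117 173l9 6 13 11 0 7-1 4-14 15-2 5 0 4-2 2 0 11 7 6 0 2"/><path data-order="1" d="M267 173l3 0 3 3"/><path data-order="1" d="M17 172l0 25"/><path data-order="3" d="M269 155l3 5 0 4 1 1 0 3-1 1 1 3 0 4"/><path data-order="2" d="M396 152l-7-5"/><path data-order="1" d="M426 152l-7-2-7-5-6 0-7 7-3 0"/><path data-order="2" d="M389 147l-4 0-9-3-5 0"/><path data-order="2" d="M269 144l0 3-2 1 2 7"/><path data-order="2" d="M371 144l-1 1-14 0-2 1-5 5-2 3 0 3-12 11-7 0-2 1-6 6 0 13-11 7-4 5-4 7"/><path data-order="1" d="M116 129l7 8 2 1 5 0 13-13 0-5-3-3 0-6 7-7 7-1 10-6 3-3 0-4 2-5 5 0 2 2"/><path data-order="2" d="M220 122l3 16 5 5 11 0 2-2 4 0 10 5 2 2 7 3 5 4"/><path data-order="1" d="M258 109l5 9 0 16 6 6 0 4"/><path data-order="1" d="M50 99l-2 3-3 1-17 0-4-2-4-4-3 0 0-1"/><path data-order="2" d="M176 87l6 7 7 2 3 2 9 1 8 5 5 5 6 13"/><path data-order="1" d="M367 78l2 5 12 15 5 12 0 7-4 8-7 8-1 3 0 7-3 1"/><path data-order="1" d="M161 77l7 0 0 1 8 9"/><path data-order="1" d="M217 76l1 8 2 1 0 5 1 1 0 5 1 1 0 15-2 6 0 4"/><path data-order="1" d="M166 62l3 5 2 9 5 8 0 3"/><path data-order="1" d="M299 49l-8 8-4 7 0 4-2 7 5 5 8 4 7 8 0 10-1 1 0 3-3 4-1 5-14 11-6 7-6 4-5 7"/><path data-order="1" d="M444 35l-3 5 0 6-2 6-1 10-6 12 0 2-5 7-2 8-4 5-2 1-6 0-7-3-4 0-4 3-1 4 0 9 5 8 0 14-5 11-2 2 0 2-6 0"/><path data-order="1" d="M71 28l-16 0-1 1-6 0-2-2-10-3-5 0-6-3-8 0"/>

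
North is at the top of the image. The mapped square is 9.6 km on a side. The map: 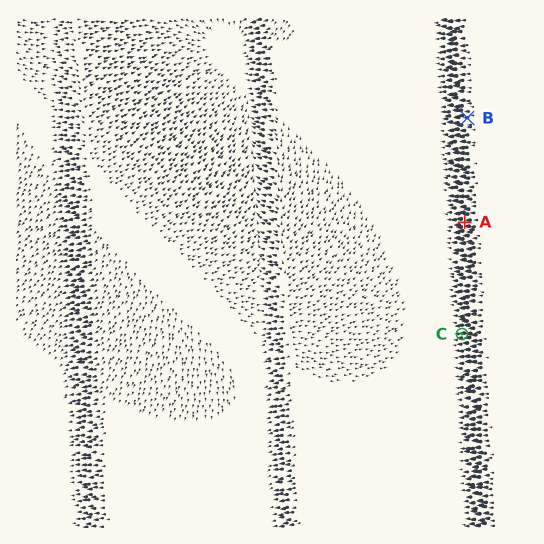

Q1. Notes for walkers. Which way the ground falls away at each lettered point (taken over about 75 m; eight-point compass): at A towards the W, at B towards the W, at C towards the W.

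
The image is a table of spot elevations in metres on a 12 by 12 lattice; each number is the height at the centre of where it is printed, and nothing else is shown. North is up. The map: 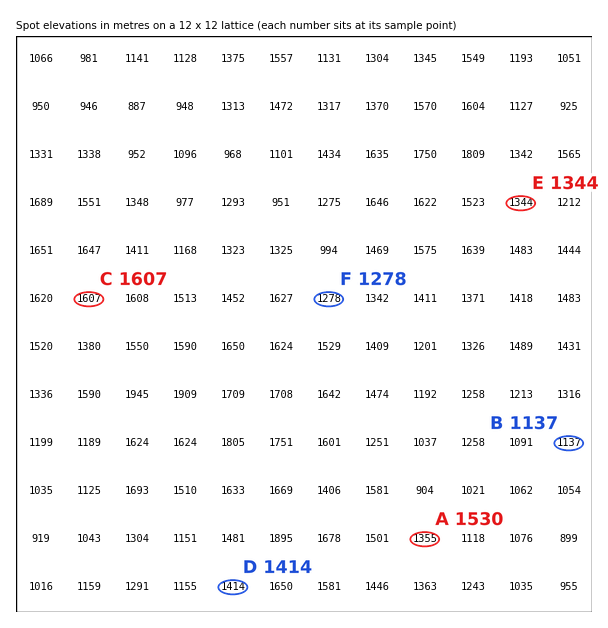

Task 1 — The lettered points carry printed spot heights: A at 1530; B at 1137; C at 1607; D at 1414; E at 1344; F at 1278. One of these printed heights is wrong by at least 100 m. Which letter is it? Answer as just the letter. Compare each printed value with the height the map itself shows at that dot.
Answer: A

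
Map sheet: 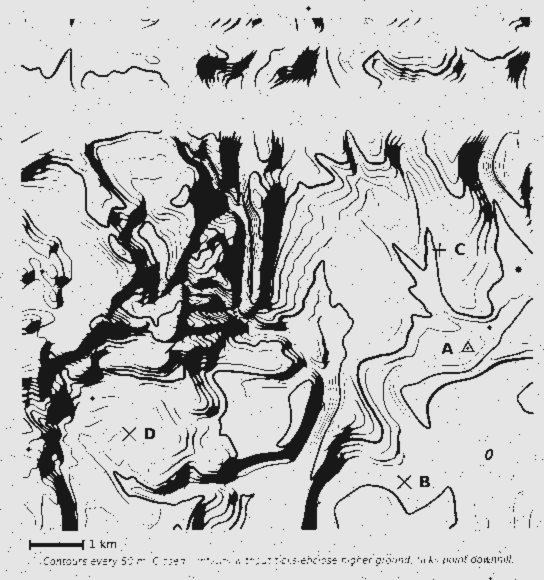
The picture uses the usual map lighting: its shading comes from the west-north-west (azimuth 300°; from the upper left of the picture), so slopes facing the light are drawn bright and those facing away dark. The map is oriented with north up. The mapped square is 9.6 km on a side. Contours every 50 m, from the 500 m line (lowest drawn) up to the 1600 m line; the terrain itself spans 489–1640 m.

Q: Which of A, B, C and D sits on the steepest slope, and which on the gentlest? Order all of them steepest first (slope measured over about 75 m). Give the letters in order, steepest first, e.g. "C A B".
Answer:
C B D A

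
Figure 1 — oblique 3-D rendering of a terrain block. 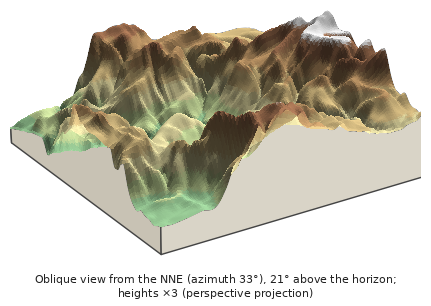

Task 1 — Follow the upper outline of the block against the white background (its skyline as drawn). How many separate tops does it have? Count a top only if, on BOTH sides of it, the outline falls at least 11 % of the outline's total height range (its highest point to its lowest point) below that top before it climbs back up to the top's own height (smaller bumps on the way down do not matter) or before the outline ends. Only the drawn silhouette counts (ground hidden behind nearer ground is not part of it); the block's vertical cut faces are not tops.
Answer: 2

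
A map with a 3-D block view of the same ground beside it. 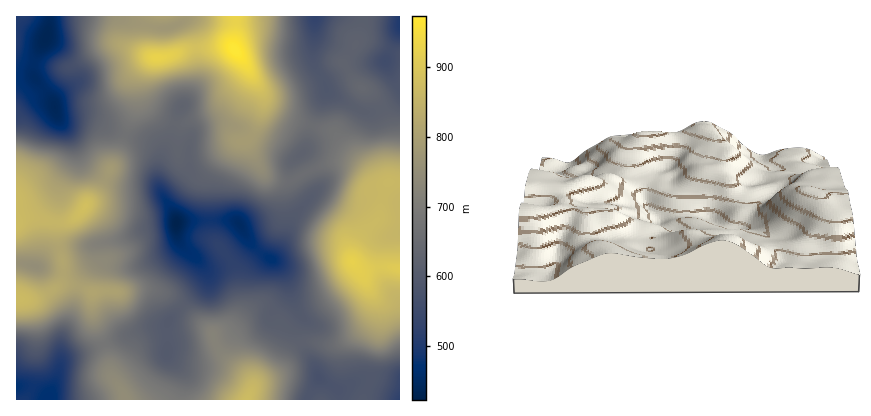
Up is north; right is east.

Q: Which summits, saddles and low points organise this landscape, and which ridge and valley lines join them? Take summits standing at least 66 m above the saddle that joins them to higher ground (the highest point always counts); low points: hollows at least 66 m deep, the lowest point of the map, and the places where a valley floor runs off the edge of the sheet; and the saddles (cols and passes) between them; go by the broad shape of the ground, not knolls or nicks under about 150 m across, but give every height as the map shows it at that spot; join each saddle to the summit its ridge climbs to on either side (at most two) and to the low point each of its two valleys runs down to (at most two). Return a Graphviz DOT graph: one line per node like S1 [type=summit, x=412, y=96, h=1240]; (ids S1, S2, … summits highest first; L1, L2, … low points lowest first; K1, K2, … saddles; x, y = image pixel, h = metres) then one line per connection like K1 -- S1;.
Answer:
graph terrain {
  S1 [type=summit, x=234, y=50, h=973];
  S2 [type=summit, x=352, y=262, h=924];
  S3 [type=summit, x=86, y=206, h=882];
  S4 [type=summit, x=248, y=400, h=873];
  L1 [type=low, x=176, y=224, h=423];
  L2 [type=low, x=46, y=38, h=432];
  L3 [type=low, x=48, y=400, h=467];
  L4 [type=low, x=400, y=24, h=498];
  L5 [type=low, x=400, y=400, h=519];
  L6 [type=low, x=316, y=16, h=527];
  K1 [type=saddle, x=150, y=26, h=779];
  K2 [type=saddle, x=104, y=344, h=682];
  K3 [type=saddle, x=126, y=134, h=669];
  K4 [type=saddle, x=312, y=126, h=656];
  K5 [type=saddle, x=300, y=344, h=621];
  K6 [type=saddle, x=364, y=18, h=613];
  K7 [type=saddle, x=228, y=258, h=522];
  K1 -- S1;
  K1 -- L1;
  K1 -- L2;
  K2 -- S3;
  K2 -- S4;
  K2 -- L1;
  K2 -- L3;
  K3 -- S1;
  K3 -- S3;
  K3 -- L1;
  K3 -- L2;
  K4 -- S1;
  K4 -- S2;
  K4 -- L1;
  K4 -- L4;
  K5 -- S2;
  K5 -- S4;
  K5 -- L1;
  K5 -- L5;
  K6 -- S1;
  K6 -- L4;
  K6 -- L6;
  K7 -- S1;
  K7 -- S4;
  K7 -- L1;
}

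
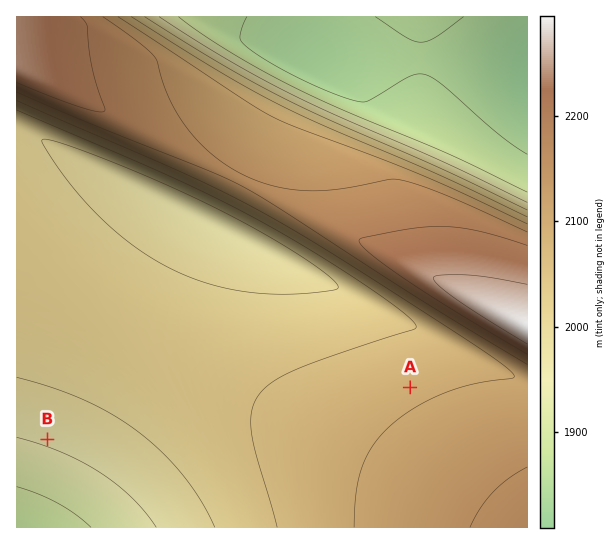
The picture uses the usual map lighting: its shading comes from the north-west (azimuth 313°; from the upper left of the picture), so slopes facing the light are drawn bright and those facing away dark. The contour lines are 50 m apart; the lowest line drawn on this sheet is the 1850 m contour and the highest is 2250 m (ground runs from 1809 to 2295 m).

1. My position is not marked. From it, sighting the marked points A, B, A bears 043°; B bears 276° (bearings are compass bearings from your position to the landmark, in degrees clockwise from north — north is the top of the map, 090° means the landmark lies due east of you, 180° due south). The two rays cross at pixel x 333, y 469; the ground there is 2090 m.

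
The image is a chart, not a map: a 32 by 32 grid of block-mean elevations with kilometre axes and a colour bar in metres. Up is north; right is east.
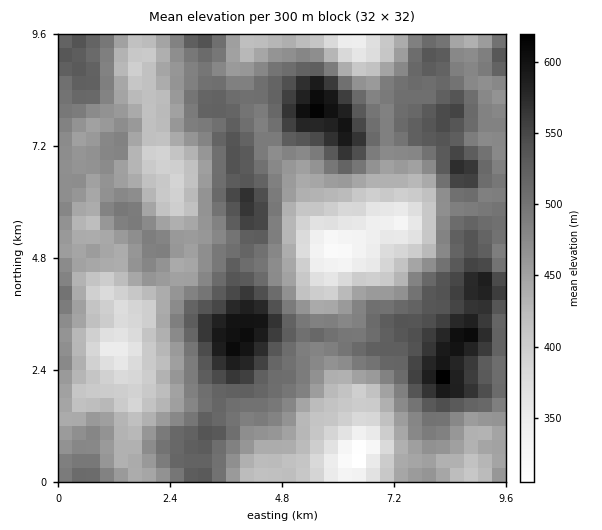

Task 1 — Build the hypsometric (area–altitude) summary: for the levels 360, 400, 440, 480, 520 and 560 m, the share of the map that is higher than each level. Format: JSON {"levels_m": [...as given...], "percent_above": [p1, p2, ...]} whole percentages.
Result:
{"levels_m": [360, 400, 440, 480, 520, 560], "percent_above": [96, 88, 71, 47, 22, 8]}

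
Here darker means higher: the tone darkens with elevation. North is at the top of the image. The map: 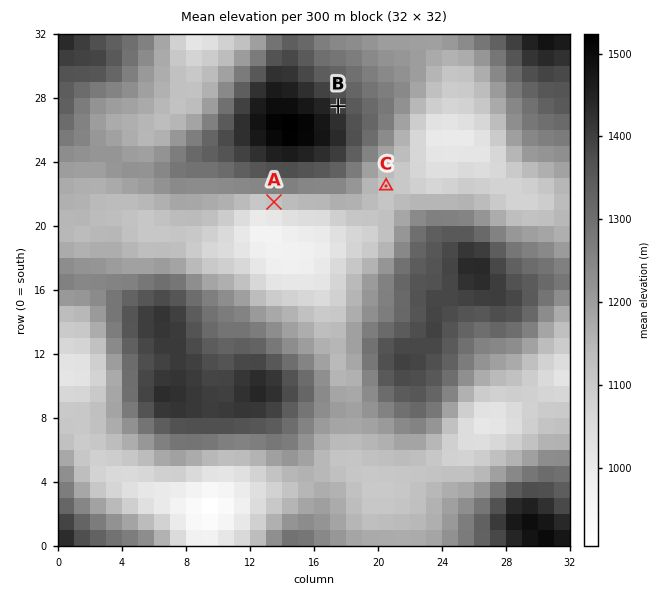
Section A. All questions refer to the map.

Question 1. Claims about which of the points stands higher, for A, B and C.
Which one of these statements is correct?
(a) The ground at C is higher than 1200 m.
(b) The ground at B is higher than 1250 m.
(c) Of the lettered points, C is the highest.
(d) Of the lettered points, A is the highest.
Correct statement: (b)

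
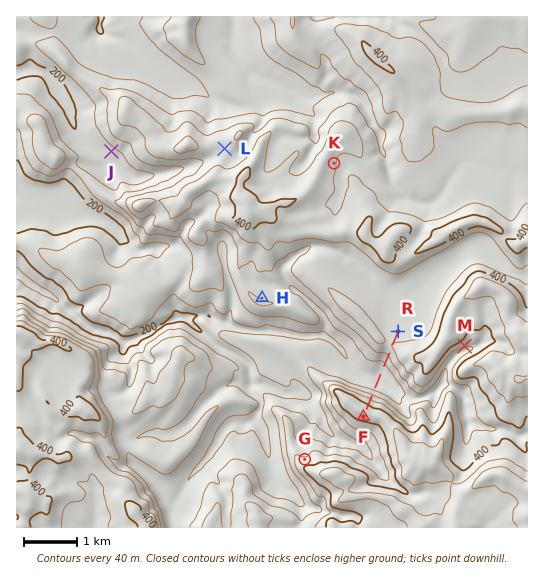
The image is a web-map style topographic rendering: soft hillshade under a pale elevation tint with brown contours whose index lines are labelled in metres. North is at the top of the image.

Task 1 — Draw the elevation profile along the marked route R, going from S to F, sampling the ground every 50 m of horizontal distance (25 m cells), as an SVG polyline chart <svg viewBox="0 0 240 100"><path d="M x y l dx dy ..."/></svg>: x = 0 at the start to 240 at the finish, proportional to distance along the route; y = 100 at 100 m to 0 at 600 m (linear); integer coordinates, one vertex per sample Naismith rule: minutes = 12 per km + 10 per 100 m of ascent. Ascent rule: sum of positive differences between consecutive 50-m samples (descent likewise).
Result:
<svg viewBox="0 0 240 100"><path d="M0 51l7 0 7-1 7-1 7-1 7 0 7 0 7 1 7 2 7 3 6 2 7 3 7 3 7 2 7 2 7 2 7 1 7 0 7 1 7 0 7 1 7-1 7-1 7-2 7-4 7-4 7-5 7-4 7-4 7-4 6-3 7-2 7-2 7 0 7 0 4 1"/></svg>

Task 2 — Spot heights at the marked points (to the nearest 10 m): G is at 370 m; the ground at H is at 320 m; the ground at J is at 220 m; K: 360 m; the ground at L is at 350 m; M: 370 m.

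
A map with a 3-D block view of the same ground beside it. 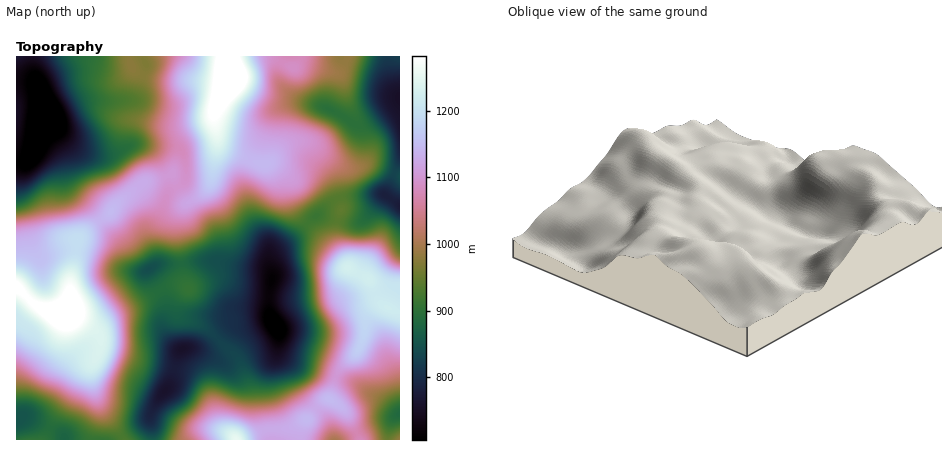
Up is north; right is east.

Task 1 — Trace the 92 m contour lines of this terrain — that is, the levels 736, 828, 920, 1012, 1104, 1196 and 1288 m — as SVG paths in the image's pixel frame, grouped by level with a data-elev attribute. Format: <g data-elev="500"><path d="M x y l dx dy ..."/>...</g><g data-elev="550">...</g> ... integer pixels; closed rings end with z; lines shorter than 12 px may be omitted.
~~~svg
<g data-elev="736"><path d="M276 350l-4-4-10-16-4-12 3-24 1-26 2-6 4-3 10 4 5 7 0 8-5 16-1 8 3 8 10 12 2 6-1 8-5 7-4 6z"/><path d="M16 138l4-12 2-18-2-8-4-8"/><path d="M16 70l10-6 6-2 6 1 6 5 6 8 17 34 4 12 1 8-1 6-3 5-12 9-20 21-10 5-10-1"/></g><g data-elev="828"><path d="M148 432l-8-6-2-6 0-4 19-46 3-28 2-6 6-3 22-1 25 4-6-18 1-6 8-14 14-14 4-20 17-30 6-6 7-1 10 2 9 5 6 6 3 6 6 32 0 24 8 26 0 8-10 32-6 4-10 4-10 1-8-1-8-6-17-20-19-8 0 4 9 14-1 6-4 2-14 0-10 5-6 6-10 19-19 16-8 16-3 2z"/><path d="M400 220l-25-16-3-5-2-5 1-4 3-4 18-9 2 0 6 8"/><path d="M400 169l-4 1-2-3-2-23-2-9-17-25-5-12 2-16 10-26"/><path d="M57 56l7 16 6 18 22 44 4 14 0 8-2 5-6 3-36 10-26 17-10 3"/></g><g data-elev="920"><path d="M131 440l-6-8 0-10 6-38 10-18 2-6-3-28 4-24-3-8-17-24-1-6 2-4 29-17 6 0 17 3 9-1 16-8 14-9 16-5 12-13 6-3 10 0 30 9 12 2 4-2 3-6 4-4 5-3 4 0 2 5-2 4-4 4-9 2-1 4-2 28 5 44 11 32-2 8-11 34-11 9-30 10-26 1-27-8-9 1-6 4-10 15-14 13-10 21"/><path d="M400 426l-8 2-4 0-3-4-1-6 1-6 3-5 6-4 6-3"/><path d="M16 395l10 0 10 3 10 6 12 10 18 8 14 10 20 4 6 4"/><path d="M400 243l-9-13-7-5-6 0-11 5-7 1-8-2-3-5 5-16-2-12 1-4 22-18 5-8 2-12-3-10-5-3-12 0-8-3-16-15-20-11-6-6 3-6 9-3 6 1 16 7 5-1 14-48"/><path d="M106 56l-4 28 3 6 9 8 1 4-9 10 0 8 5 6 7 6 20 6 3 4-1 6-28 22-26 9-20 13-16 0-6 1-17 13-11 3"/></g><g data-elev="1012"><path d="M329 440l5-4 7 4"/><path d="M375 440l-6-18 0-16-4-10-1-5 4-3 32-8"/><path d="M16 378l38 15 15 9 27 13 4 1 6-1 4-4 2-7 5-20 10-28 2-12-1-34-5-10-15-20-2-6 1-8 5-8 6-5 13-5 11-10 4-2 30 2 18-5 4-3 8-10 20-8 14-14 4-4 10 1 24 12 6 0 8-1 16-9 22-19 17-8 1-4-2-8-9-18-5-8-8-5-30-15-6-4-2-4 1-8 1-4 18-7 15-11 3-6 0-12"/><path d="M400 261l-6-5-9-12-5-4-22 0-18-1-12 4-9 13-3 14 4 32 11 24 2 10-3 10-13 32-17 13-20 11-10 3-24 1-28-8-9 0-23 24-4 8 0 10"/><path d="M163 56l0 8-5 16 2 24-8 20 6 20-1 4-2 4-21 12-18 13-24 11-14 13-6 5-56 12"/></g><g data-elev="1104"><path d="M312 440l12-20 2-3 6 0 16 6 4-1 3-4 1-4-2-6-14-22-4-9-21 15-9 10-26 15-26 4-28-7-8-1-6 2-8 5-4 6 0 6 5 8"/><path d="M16 357l30 20 46 21 4 1 4-2 19-39 2-10 1-10-1-16-3-8-22-35-2-7 2-10 13-30 11-7 14-13 19-10 13-22 10-3 0-7-2-2-2 0-8 6-12-4-10 1-37 23-12 14-5 4-16 5-56 13"/><path d="M400 268l-10-4-10-12-5-4-29-2-8 3-7 5-5 10-2 8 5 30 13 20 4 10-1 8-8 26-1 10 8-4 24-6 16-18 6 0 10 4"/><path d="M185 56l-10 14-3 11 2 9 7 14 0 24 9 15 2 9 0 24-1 8-3 5-10 6-4 9 2 7 8 3 34-15 6-6 9-13 5-5 10 1 26 11 18-1 6-4 1-4-2-22 2-6 6-8 0-2-11-6-28-5-6-4-4-7 1-8 9-20 0-34"/></g><g data-elev="1196"><path d="M248 440l-2-6-4-5-6-3-6-1-7 1-3 4 0 4 2 6"/><path d="M16 332l22 12 41 32 9 3 8-1 6-8 8-12 3-14 0-10-2-10-24-40-6-22-3-8-6 1-8 7-8 8-8 13-4 2-6-2-12-12-10-4"/><path d="M400 279l-14-2-17-15-15-6-8 0-4 2-5 4-2 6 0 6 3 3 14 9 6 6 5 16 4 4 9 5 24 8"/><path d="M76 242l4-2-2-3-3 1z"/><path d="M203 56l-1 10-6 14 2 16-3 24 13 37 2 5 4 3 8-4 6-9 11-40 13-19 4-7 1-12-7-18"/></g><g data-elev="1288"><path d="M63 328l5 1 6-3 6-4 2-6 0-6-2-8-6-9-4-3-14 12-20 4 3 4 10 10z"/><path d="M16 291l4 0 1-1-5-7"/><path d="M218 56l-7 50 1 6 2 2 6-3 19-19 6-10 1-8-8-18"/></g>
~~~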